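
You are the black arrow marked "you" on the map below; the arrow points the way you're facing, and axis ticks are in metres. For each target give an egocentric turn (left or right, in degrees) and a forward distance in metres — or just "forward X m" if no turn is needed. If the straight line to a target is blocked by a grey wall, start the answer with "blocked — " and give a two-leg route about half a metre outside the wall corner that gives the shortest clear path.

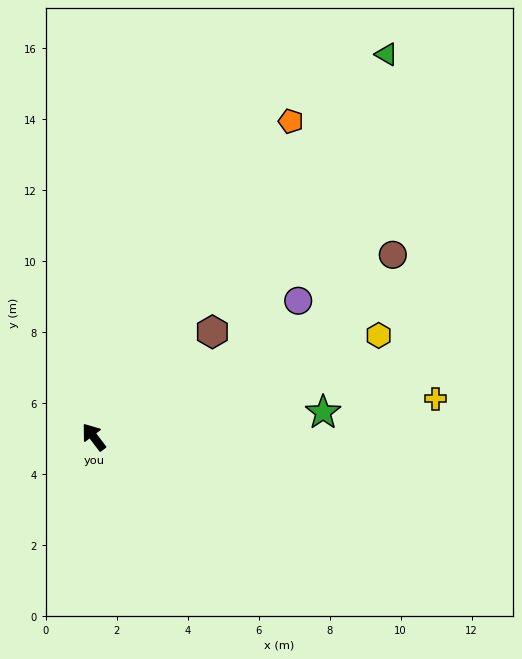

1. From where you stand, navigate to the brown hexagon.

turn right 86°, forward 4.5 m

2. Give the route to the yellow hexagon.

turn right 108°, forward 8.5 m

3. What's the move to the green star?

turn right 121°, forward 6.5 m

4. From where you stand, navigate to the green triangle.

turn right 75°, forward 13.6 m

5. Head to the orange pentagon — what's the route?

turn right 69°, forward 10.5 m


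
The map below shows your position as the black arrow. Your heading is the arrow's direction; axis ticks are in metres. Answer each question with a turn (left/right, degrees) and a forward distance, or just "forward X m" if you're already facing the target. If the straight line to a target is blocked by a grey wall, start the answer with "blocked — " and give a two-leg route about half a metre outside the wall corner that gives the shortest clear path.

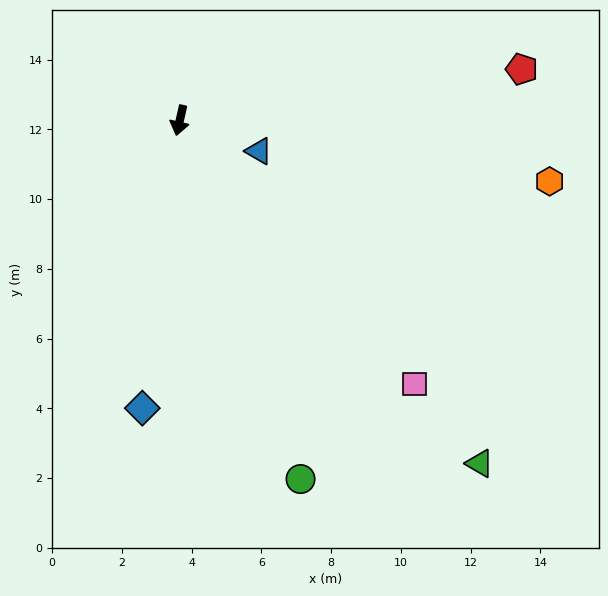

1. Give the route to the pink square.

turn left 54°, forward 10.1 m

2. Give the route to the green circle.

turn left 31°, forward 10.8 m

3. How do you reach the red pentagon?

turn left 111°, forward 9.9 m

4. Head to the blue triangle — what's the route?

turn left 82°, forward 2.4 m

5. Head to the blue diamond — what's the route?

turn left 5°, forward 8.3 m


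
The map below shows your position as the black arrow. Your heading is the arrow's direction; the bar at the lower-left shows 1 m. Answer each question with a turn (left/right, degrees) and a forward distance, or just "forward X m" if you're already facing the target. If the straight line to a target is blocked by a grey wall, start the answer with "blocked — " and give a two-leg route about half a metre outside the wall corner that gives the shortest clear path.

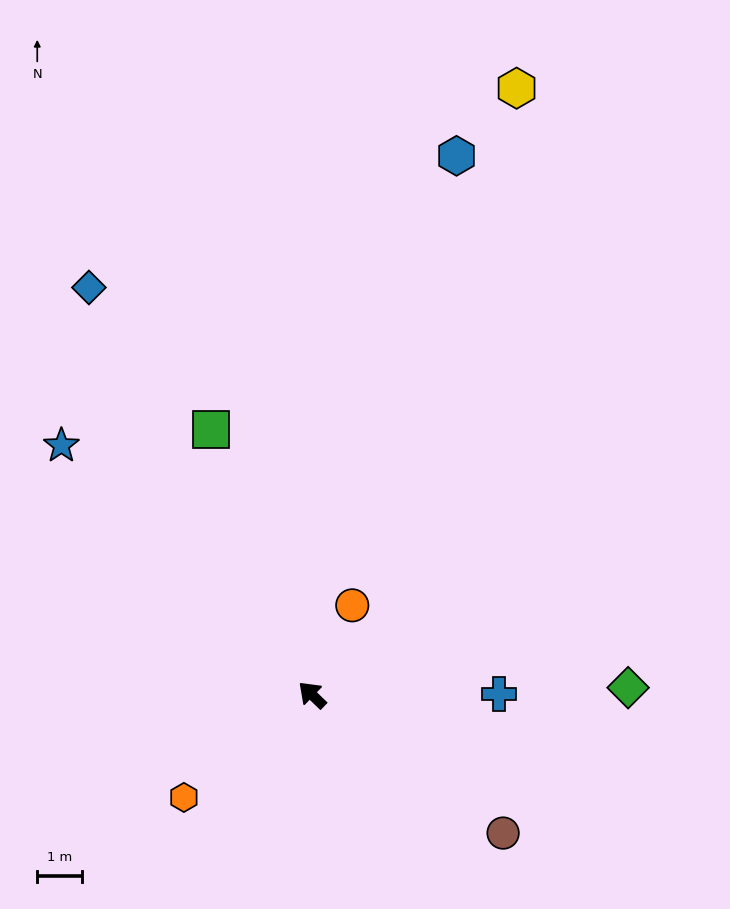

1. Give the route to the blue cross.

turn right 136°, forward 4.2 m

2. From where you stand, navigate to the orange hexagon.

turn left 83°, forward 3.7 m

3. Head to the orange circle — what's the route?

turn right 70°, forward 2.2 m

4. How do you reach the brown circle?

turn right 172°, forward 5.3 m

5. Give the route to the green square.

turn right 25°, forward 6.3 m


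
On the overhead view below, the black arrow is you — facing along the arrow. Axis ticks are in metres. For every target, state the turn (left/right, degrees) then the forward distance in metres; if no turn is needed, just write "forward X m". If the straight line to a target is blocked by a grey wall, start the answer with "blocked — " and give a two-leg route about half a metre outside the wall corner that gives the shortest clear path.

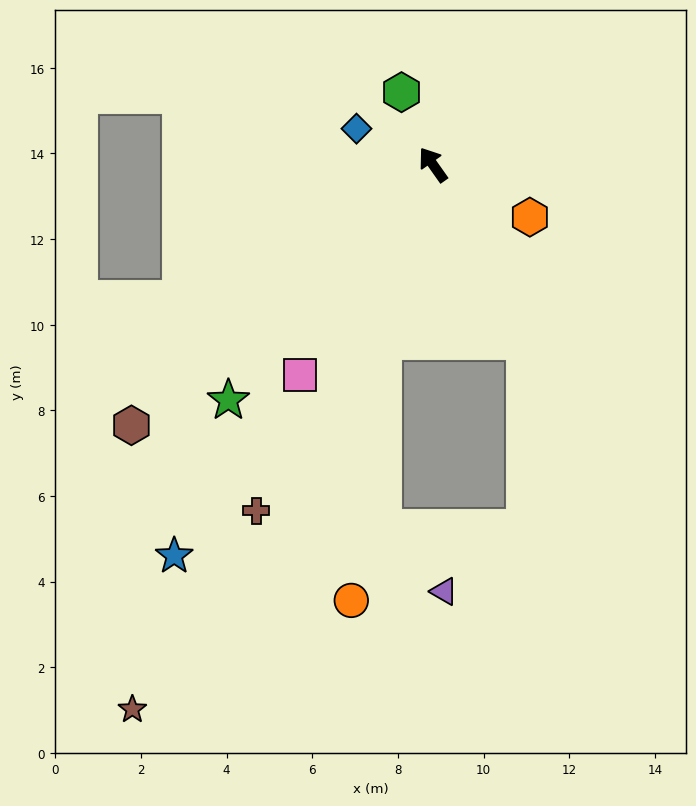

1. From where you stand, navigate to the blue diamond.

turn left 30°, forward 2.0 m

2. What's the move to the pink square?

turn left 112°, forward 5.8 m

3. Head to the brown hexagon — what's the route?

turn left 96°, forward 9.3 m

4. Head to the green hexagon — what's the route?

turn right 12°, forward 1.8 m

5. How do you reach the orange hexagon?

turn right 154°, forward 2.6 m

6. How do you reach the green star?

turn left 104°, forward 7.3 m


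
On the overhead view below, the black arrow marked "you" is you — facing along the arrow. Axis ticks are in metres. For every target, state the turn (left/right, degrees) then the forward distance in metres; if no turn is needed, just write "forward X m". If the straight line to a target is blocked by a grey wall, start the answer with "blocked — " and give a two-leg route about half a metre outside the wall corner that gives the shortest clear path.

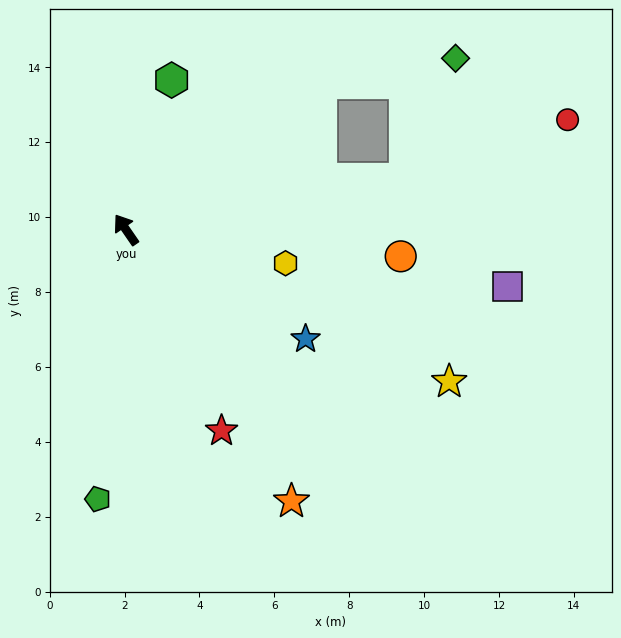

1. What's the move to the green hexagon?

turn right 52°, forward 4.2 m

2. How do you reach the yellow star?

turn right 150°, forward 9.5 m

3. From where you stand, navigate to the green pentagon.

turn left 139°, forward 7.2 m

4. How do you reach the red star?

turn left 171°, forward 5.9 m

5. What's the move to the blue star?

turn right 156°, forward 5.6 m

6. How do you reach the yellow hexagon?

turn right 136°, forward 4.4 m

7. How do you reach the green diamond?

blocked — turn right 88°, forward 6.5 m, then turn right 26°, forward 3.6 m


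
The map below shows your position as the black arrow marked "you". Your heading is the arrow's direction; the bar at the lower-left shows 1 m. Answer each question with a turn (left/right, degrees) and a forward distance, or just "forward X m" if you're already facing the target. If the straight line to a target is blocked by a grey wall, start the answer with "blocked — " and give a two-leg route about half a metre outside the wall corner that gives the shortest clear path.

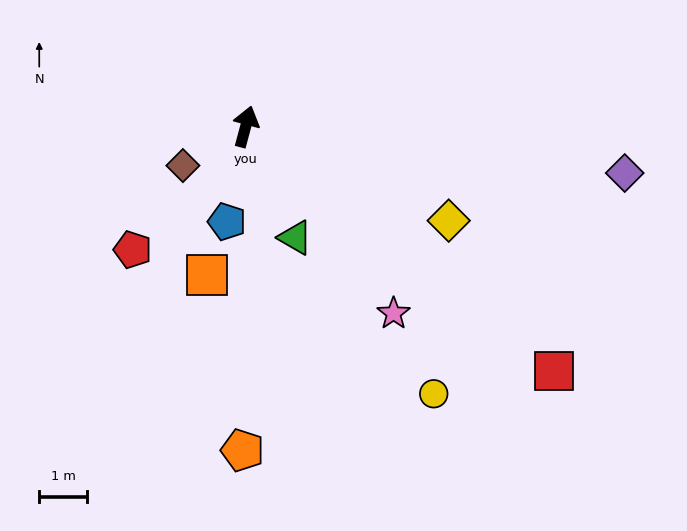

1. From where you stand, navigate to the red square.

turn right 113°, forward 8.2 m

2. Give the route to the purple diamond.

turn right 82°, forward 7.9 m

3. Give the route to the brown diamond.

turn left 137°, forward 1.5 m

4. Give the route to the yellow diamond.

turn right 100°, forward 4.6 m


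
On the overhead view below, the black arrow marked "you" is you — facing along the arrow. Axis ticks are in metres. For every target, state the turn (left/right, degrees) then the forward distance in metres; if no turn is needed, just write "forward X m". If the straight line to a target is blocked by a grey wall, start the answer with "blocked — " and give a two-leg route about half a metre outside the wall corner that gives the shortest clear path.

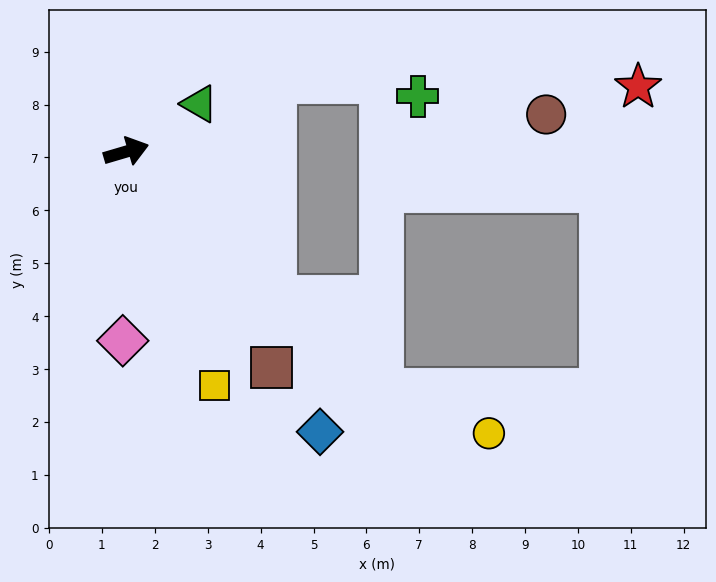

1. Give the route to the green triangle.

turn left 17°, forward 1.7 m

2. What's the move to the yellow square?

turn right 86°, forward 4.7 m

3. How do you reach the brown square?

turn right 72°, forward 4.9 m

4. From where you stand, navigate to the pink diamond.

turn right 108°, forward 3.6 m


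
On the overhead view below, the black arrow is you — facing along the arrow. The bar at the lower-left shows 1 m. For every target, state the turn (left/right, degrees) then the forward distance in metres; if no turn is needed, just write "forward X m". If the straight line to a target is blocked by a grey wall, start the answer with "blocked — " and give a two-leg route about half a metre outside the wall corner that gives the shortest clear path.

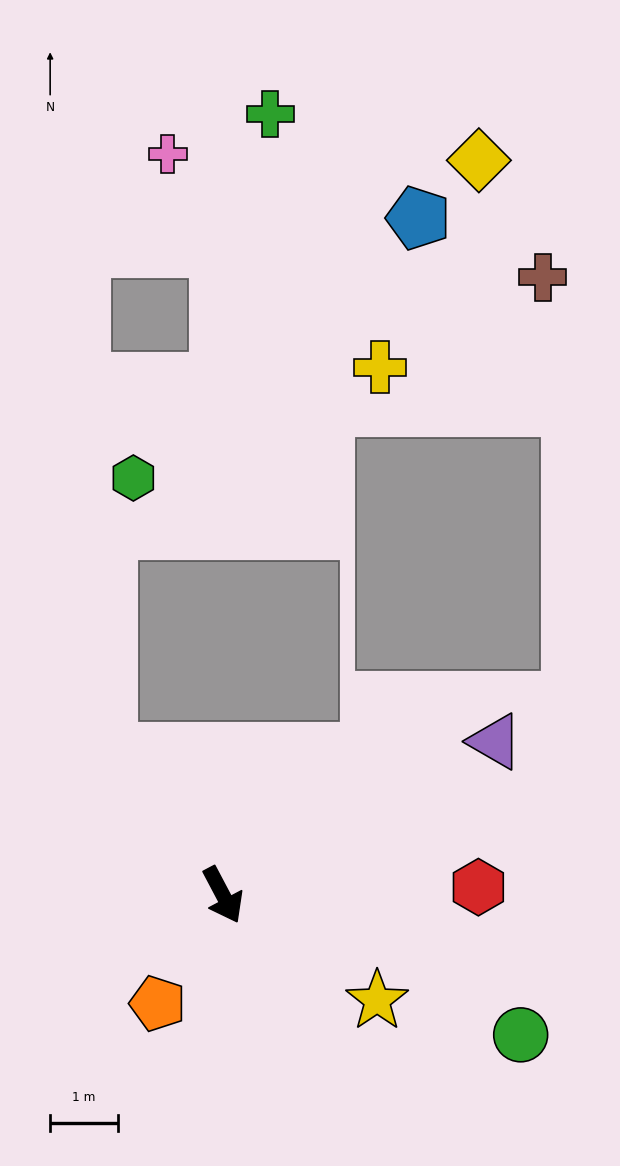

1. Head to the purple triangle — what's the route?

turn left 92°, forward 4.6 m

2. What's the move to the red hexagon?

turn left 64°, forward 3.8 m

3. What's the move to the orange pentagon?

turn right 59°, forward 1.9 m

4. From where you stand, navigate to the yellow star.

turn left 28°, forward 2.8 m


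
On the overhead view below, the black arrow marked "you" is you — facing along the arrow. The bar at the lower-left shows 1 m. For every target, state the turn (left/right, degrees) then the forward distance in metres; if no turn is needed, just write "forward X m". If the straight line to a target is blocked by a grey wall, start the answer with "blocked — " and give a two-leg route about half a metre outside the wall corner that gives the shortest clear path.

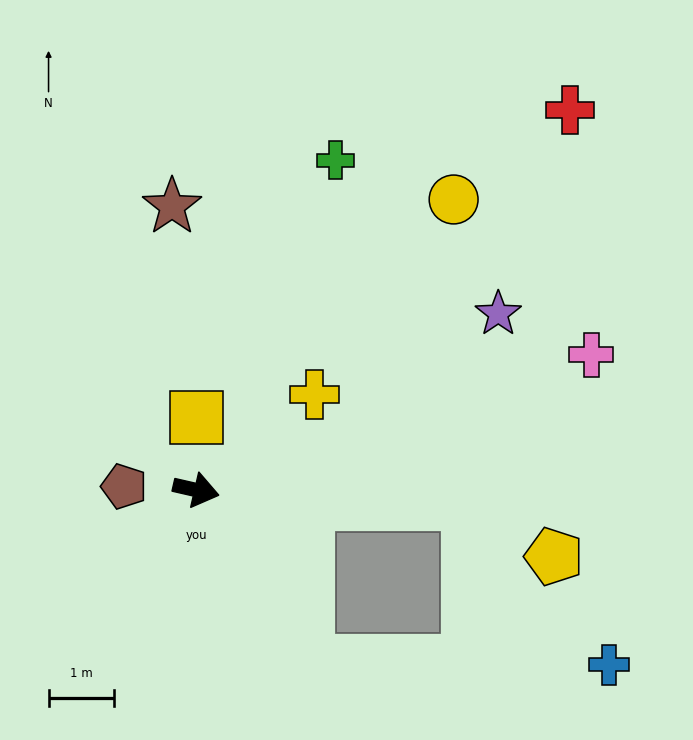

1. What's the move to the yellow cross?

turn left 52°, forward 2.3 m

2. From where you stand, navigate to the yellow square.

turn left 103°, forward 1.1 m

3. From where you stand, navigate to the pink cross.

turn left 32°, forward 6.4 m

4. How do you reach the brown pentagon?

turn right 170°, forward 1.1 m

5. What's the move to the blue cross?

blocked — turn right 44°, forward 3.1 m, then turn left 56°, forward 4.6 m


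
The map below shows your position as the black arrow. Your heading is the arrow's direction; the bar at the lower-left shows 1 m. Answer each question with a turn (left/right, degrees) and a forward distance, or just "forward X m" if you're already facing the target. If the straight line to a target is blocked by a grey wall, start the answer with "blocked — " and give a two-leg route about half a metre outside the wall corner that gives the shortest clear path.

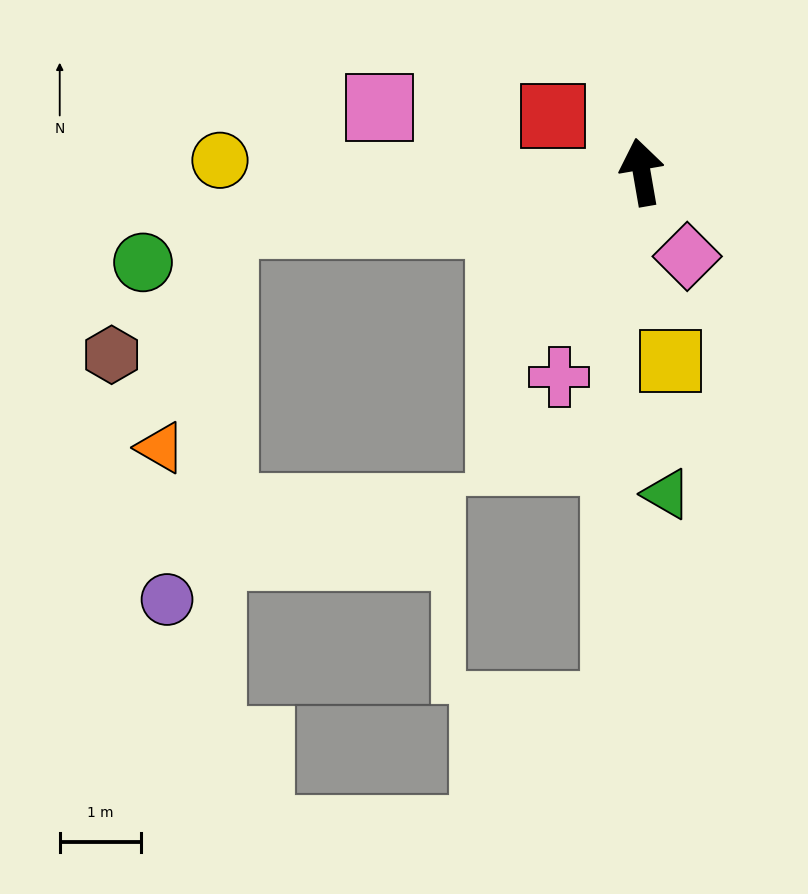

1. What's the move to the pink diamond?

turn right 161°, forward 1.2 m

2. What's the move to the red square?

turn left 48°, forward 1.3 m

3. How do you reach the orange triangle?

blocked — turn left 87°, forward 5.2 m, then turn left 67°, forward 2.9 m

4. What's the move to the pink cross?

turn left 148°, forward 2.7 m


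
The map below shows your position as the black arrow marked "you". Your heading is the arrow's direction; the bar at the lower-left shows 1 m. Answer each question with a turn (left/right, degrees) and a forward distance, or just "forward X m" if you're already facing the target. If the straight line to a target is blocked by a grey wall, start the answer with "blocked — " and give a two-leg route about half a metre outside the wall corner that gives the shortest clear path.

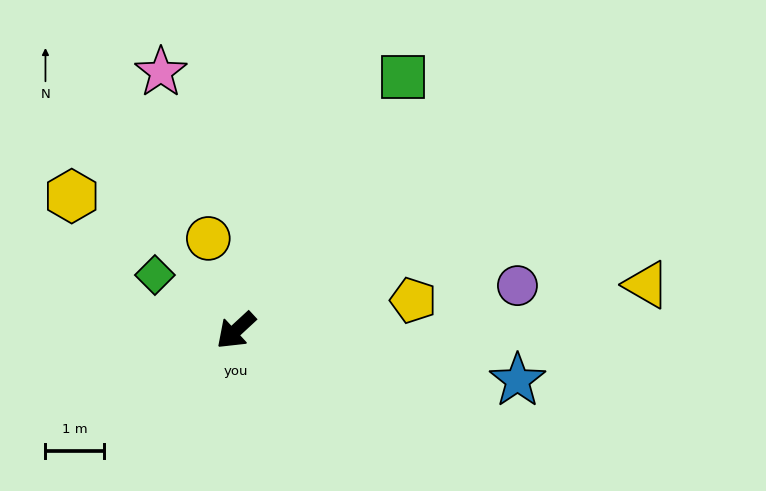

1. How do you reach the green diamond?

turn right 77°, forward 1.7 m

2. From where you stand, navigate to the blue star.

turn left 127°, forward 4.9 m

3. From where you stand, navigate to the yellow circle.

turn right 116°, forward 1.7 m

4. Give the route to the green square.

turn right 166°, forward 5.2 m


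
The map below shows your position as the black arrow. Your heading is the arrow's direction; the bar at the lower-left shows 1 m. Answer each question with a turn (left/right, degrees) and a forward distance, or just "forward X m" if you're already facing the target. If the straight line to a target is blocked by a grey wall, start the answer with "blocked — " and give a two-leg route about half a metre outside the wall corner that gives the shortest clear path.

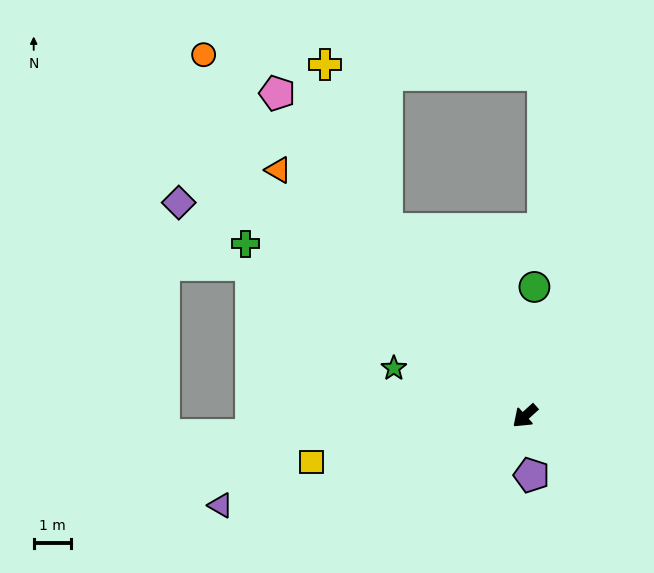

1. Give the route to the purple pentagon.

turn left 54°, forward 1.6 m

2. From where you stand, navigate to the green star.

turn right 62°, forward 3.7 m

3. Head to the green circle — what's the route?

turn right 136°, forward 3.4 m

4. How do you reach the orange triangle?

turn right 87°, forward 9.3 m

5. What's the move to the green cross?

turn right 74°, forward 8.7 m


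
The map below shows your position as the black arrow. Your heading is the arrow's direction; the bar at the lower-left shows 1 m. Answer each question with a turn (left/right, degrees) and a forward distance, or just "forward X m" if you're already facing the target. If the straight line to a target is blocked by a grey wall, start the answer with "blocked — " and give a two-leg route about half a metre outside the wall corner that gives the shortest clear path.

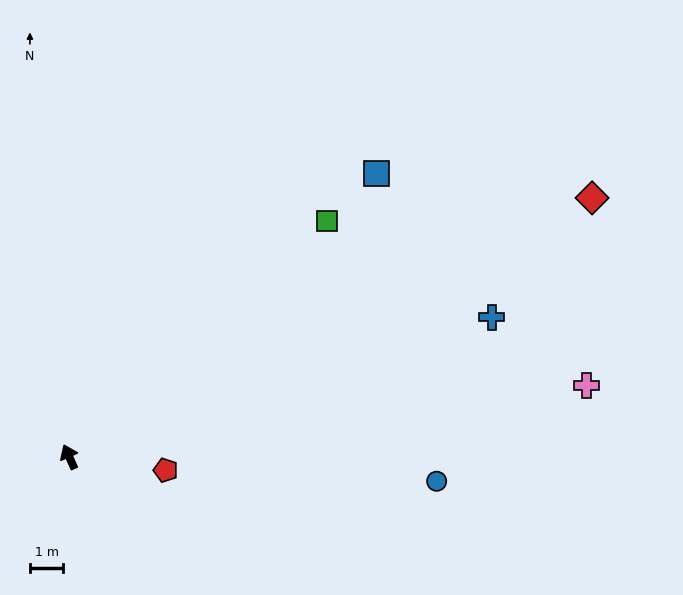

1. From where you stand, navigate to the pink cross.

turn right 106°, forward 15.7 m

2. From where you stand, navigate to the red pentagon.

turn right 122°, forward 2.9 m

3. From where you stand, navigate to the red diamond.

turn right 88°, forward 17.5 m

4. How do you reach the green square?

turn right 71°, forward 10.5 m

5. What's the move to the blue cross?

turn right 96°, forward 13.4 m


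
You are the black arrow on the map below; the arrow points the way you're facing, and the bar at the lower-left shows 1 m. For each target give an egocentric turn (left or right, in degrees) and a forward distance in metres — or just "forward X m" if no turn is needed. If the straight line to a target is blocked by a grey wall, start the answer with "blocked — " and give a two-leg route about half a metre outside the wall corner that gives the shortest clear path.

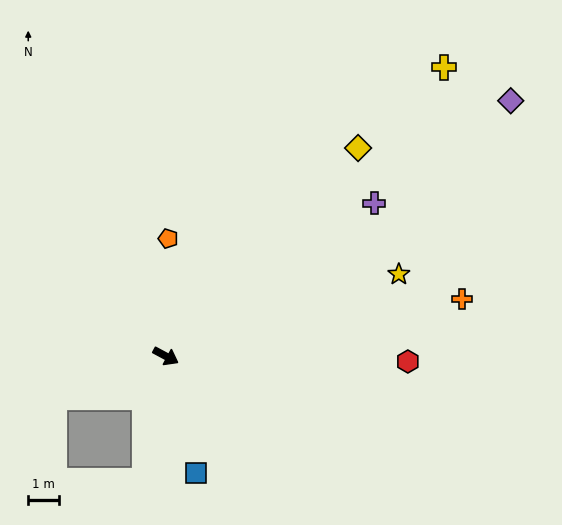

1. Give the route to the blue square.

turn right 47°, forward 3.9 m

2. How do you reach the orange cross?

turn left 39°, forward 9.7 m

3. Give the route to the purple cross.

turn left 64°, forward 8.3 m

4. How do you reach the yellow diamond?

turn left 76°, forward 9.1 m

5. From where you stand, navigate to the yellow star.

turn left 48°, forward 7.9 m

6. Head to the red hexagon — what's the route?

turn left 27°, forward 7.7 m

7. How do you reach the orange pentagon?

turn left 117°, forward 3.8 m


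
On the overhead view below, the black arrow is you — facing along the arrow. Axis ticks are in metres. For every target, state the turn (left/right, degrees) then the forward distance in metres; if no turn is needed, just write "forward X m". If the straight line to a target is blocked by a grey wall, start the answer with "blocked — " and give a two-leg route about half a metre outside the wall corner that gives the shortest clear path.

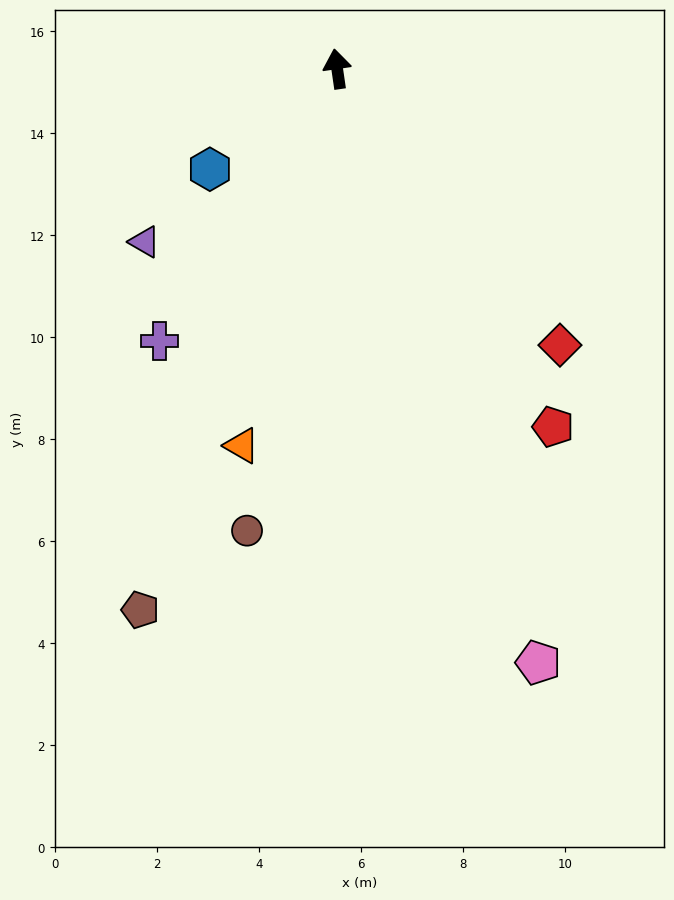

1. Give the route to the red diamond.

turn right 149°, forward 7.0 m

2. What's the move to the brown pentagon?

turn left 152°, forward 11.3 m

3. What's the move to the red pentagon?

turn right 157°, forward 8.2 m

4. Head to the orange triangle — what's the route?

turn left 157°, forward 7.6 m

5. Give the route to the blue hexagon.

turn left 120°, forward 3.2 m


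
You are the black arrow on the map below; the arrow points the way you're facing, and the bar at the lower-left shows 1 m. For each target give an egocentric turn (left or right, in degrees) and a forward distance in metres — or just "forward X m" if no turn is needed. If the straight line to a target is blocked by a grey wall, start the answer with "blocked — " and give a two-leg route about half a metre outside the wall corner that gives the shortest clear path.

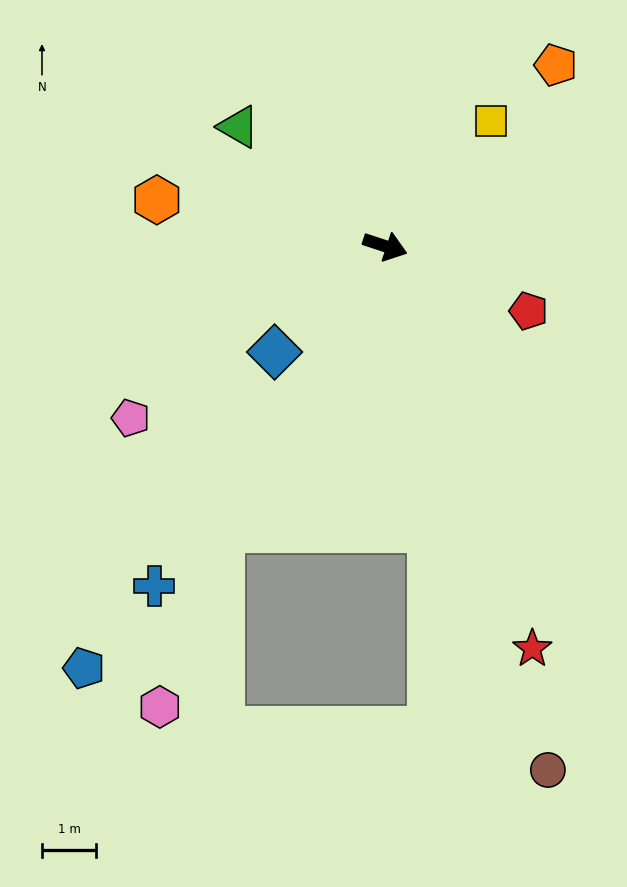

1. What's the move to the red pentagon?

turn right 6°, forward 2.9 m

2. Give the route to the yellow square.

turn left 68°, forward 3.0 m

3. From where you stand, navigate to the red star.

turn right 52°, forward 7.9 m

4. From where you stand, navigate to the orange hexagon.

turn right 173°, forward 4.3 m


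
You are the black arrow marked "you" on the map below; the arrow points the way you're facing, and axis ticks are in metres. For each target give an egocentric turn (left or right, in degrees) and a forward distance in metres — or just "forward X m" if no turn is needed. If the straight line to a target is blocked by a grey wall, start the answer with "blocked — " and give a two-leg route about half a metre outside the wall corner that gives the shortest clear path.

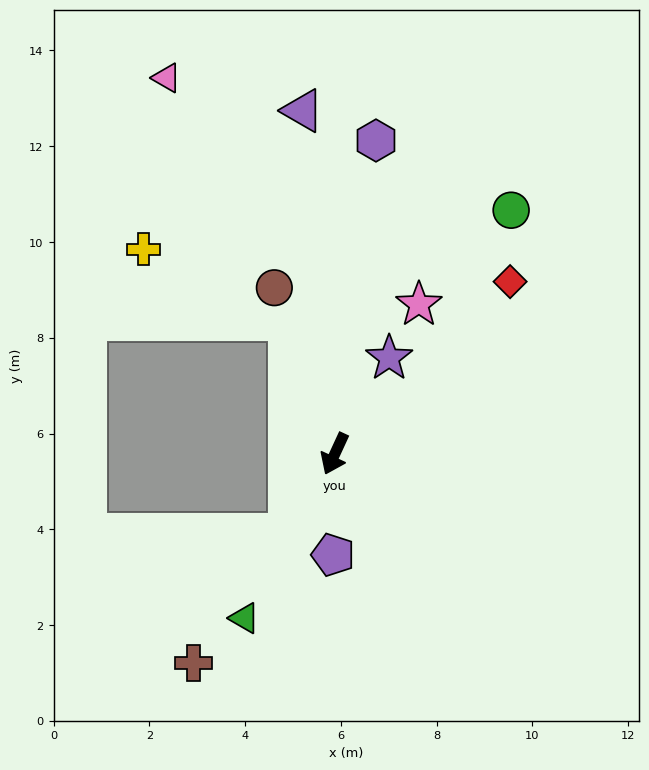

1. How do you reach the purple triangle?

turn right 150°, forward 7.2 m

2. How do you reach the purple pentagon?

turn left 24°, forward 2.1 m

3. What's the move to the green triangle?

turn right 4°, forward 3.9 m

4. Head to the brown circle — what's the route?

turn right 135°, forward 3.7 m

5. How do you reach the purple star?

turn left 175°, forward 2.3 m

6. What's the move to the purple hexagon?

turn right 163°, forward 6.6 m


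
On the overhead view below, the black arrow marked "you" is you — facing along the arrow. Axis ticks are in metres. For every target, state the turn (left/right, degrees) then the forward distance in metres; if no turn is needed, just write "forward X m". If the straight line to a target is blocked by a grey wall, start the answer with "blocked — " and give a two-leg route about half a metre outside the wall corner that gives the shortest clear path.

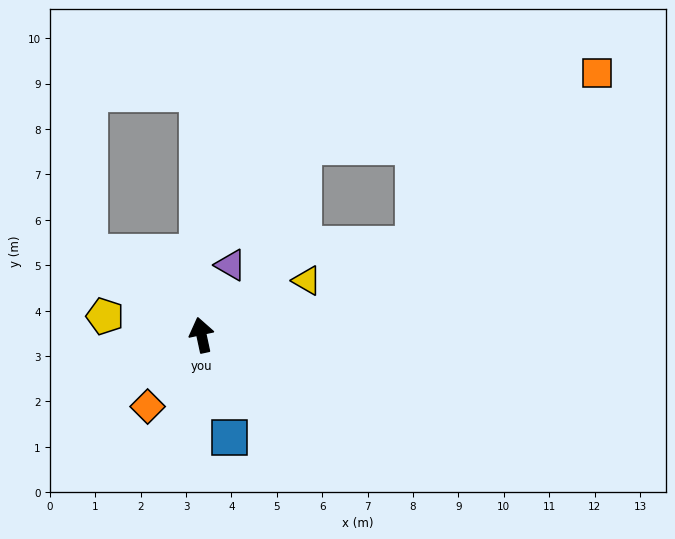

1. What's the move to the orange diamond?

turn left 131°, forward 2.0 m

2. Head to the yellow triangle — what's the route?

turn right 75°, forward 2.6 m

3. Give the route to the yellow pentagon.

turn left 67°, forward 2.2 m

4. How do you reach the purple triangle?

turn right 35°, forward 1.7 m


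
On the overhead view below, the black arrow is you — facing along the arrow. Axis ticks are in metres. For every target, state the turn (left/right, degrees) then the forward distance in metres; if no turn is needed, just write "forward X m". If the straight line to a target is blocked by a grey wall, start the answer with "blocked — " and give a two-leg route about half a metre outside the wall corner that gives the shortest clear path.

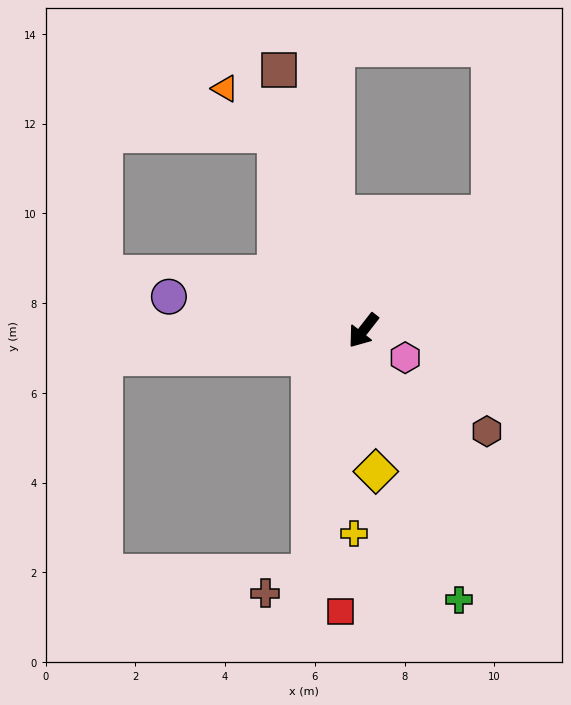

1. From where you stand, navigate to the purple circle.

turn right 62°, forward 4.4 m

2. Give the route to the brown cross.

blocked — turn left 26°, forward 5.5 m, then turn right 54°, forward 1.1 m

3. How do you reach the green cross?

turn left 58°, forward 6.4 m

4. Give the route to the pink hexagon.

turn left 95°, forward 1.1 m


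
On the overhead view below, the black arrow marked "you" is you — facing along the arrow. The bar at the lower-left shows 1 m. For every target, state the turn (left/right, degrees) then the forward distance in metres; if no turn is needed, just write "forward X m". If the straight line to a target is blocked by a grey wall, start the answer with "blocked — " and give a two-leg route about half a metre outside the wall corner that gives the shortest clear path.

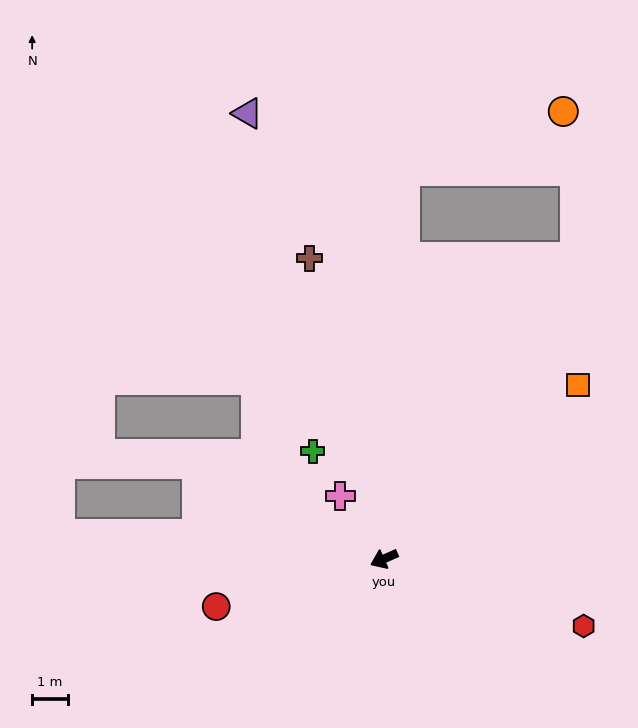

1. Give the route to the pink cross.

turn right 79°, forward 2.1 m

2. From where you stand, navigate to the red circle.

turn right 8°, forward 4.8 m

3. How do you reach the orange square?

turn right 162°, forward 7.2 m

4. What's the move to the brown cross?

turn right 100°, forward 8.6 m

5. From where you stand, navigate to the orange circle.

blocked — turn right 117°, forward 10.8 m, then turn right 66°, forward 4.7 m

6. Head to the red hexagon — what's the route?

turn left 137°, forward 5.8 m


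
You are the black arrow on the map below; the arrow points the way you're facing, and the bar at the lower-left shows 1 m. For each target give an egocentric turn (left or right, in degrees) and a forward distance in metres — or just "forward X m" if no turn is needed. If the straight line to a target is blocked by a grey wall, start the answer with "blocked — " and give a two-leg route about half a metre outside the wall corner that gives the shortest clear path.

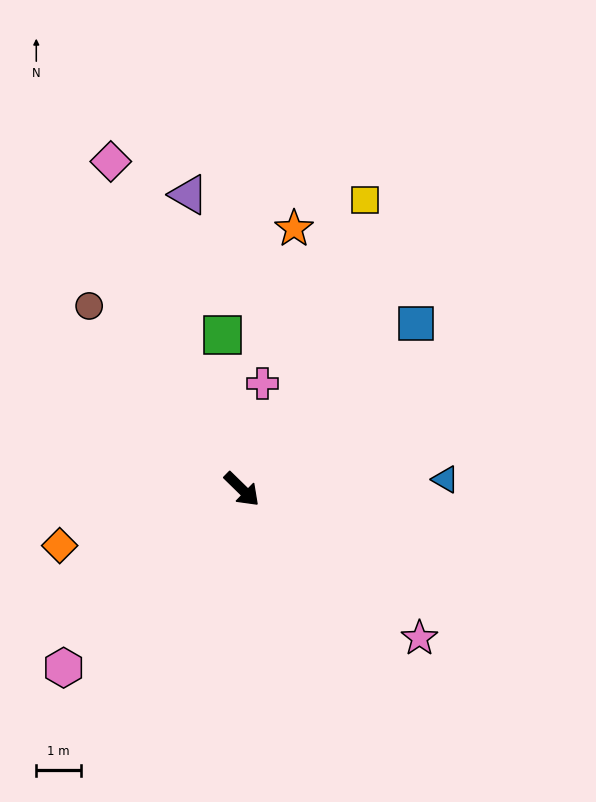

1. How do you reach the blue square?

turn left 88°, forward 5.3 m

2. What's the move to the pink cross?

turn left 123°, forward 2.4 m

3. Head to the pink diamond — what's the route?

turn left 156°, forward 7.9 m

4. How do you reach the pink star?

turn left 4°, forward 5.2 m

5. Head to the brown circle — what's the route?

turn left 174°, forward 5.3 m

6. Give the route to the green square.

turn left 141°, forward 3.5 m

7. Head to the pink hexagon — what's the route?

turn right 91°, forward 5.6 m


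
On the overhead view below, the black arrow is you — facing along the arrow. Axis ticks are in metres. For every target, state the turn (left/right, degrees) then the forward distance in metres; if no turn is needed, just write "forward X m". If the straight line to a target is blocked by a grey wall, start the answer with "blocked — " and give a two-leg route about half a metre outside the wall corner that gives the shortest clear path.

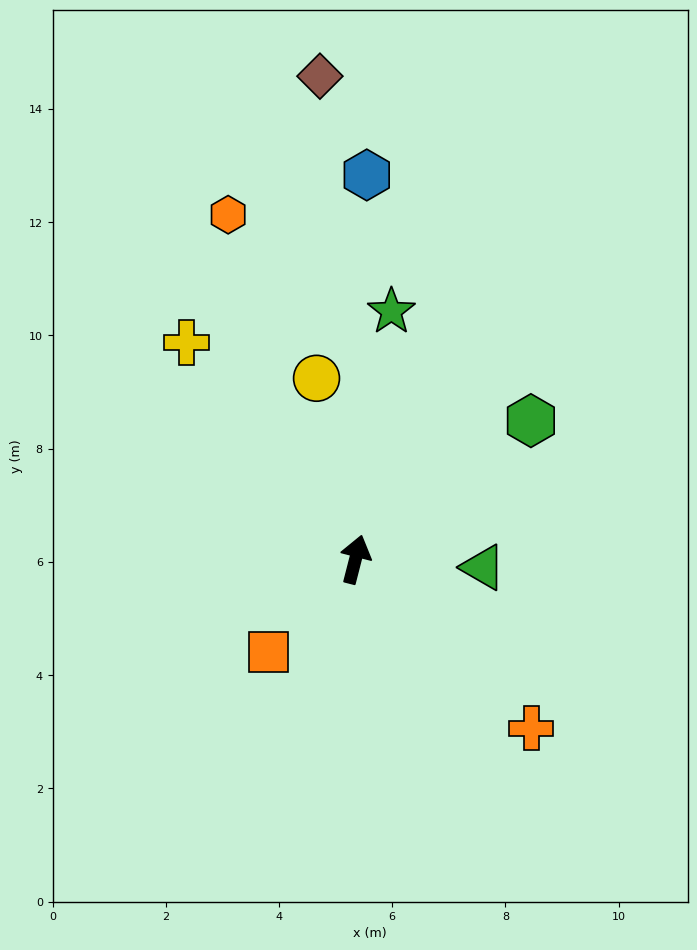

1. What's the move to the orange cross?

turn right 120°, forward 4.3 m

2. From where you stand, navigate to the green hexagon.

turn right 37°, forward 4.0 m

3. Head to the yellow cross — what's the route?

turn left 52°, forward 4.9 m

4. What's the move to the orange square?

turn left 151°, forward 2.2 m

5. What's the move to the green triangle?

turn right 79°, forward 2.3 m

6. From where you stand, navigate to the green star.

turn left 6°, forward 4.4 m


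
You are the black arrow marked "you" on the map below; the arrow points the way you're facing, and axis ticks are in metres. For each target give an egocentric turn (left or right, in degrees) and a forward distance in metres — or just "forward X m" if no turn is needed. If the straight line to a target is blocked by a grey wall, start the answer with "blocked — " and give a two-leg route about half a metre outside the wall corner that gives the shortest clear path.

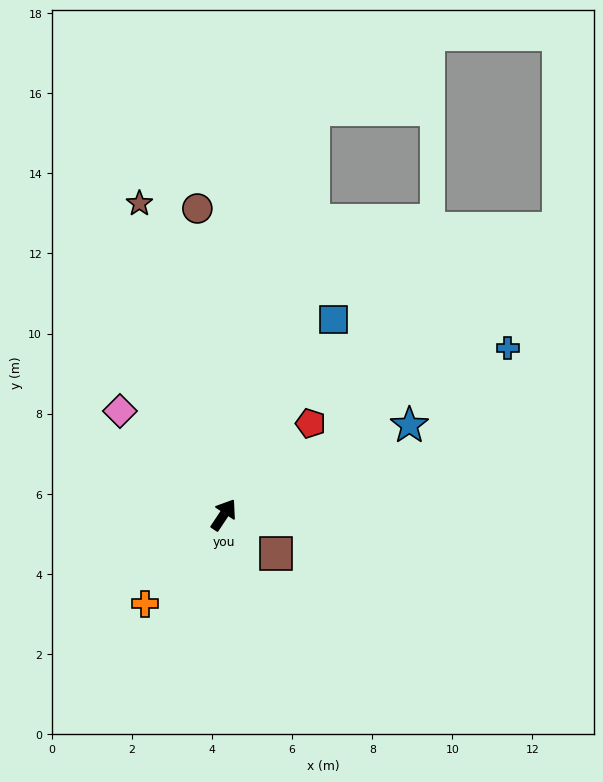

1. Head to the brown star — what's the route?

turn left 49°, forward 8.0 m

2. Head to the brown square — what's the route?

turn right 93°, forward 1.6 m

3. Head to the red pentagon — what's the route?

turn right 10°, forward 3.1 m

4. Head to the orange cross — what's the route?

turn left 172°, forward 3.0 m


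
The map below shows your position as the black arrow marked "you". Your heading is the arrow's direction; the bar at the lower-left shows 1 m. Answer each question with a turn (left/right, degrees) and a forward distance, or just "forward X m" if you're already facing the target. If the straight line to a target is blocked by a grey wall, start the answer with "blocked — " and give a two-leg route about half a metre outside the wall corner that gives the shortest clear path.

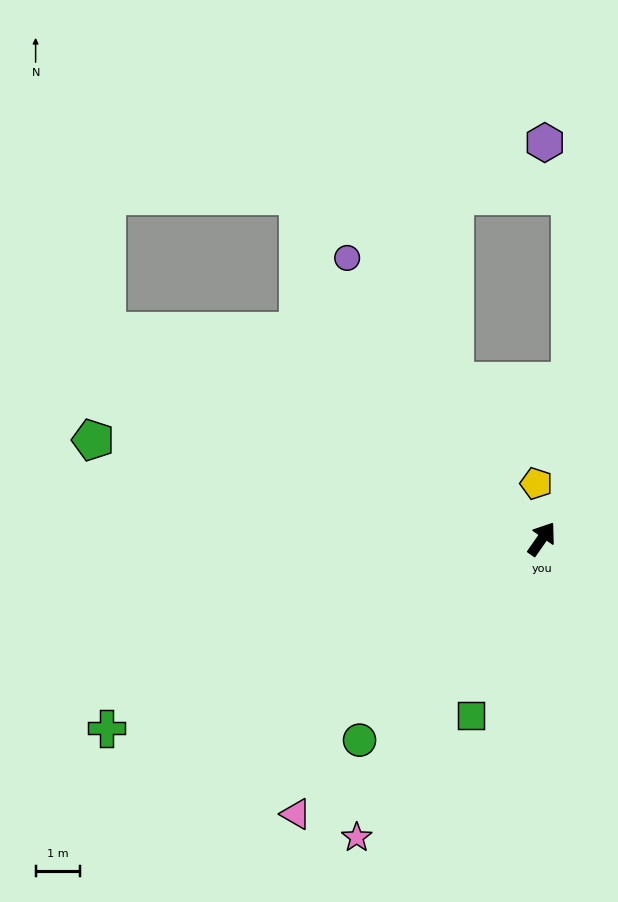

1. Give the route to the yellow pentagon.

turn left 41°, forward 1.3 m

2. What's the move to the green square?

turn right 167°, forward 4.3 m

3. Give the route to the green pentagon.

turn left 112°, forward 10.3 m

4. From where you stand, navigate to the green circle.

turn left 173°, forward 6.1 m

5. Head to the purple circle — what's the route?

turn left 70°, forward 7.7 m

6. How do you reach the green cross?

turn left 148°, forward 10.7 m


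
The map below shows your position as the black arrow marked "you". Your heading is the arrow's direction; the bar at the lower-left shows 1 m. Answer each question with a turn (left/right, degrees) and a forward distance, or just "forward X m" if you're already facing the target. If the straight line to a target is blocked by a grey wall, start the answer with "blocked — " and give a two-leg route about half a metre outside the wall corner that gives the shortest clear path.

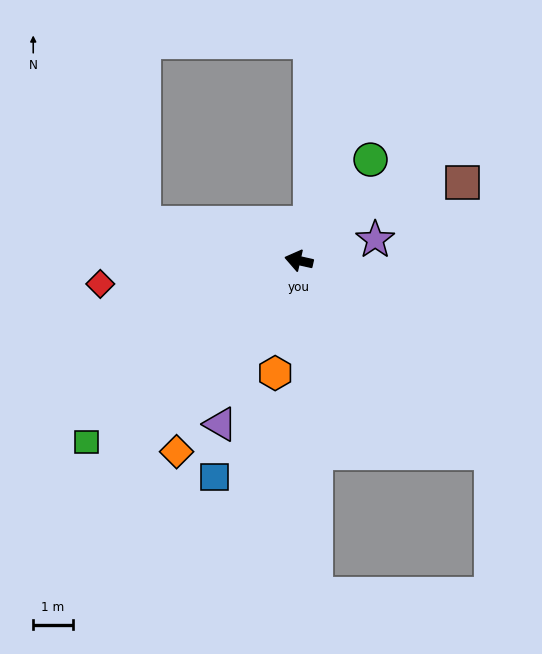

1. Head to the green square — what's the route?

turn left 53°, forward 7.1 m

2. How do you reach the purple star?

turn right 152°, forward 2.0 m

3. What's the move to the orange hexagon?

turn left 91°, forward 2.9 m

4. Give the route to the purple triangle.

turn left 77°, forward 4.6 m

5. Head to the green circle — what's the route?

turn right 113°, forward 3.1 m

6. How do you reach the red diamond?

turn left 19°, forward 5.1 m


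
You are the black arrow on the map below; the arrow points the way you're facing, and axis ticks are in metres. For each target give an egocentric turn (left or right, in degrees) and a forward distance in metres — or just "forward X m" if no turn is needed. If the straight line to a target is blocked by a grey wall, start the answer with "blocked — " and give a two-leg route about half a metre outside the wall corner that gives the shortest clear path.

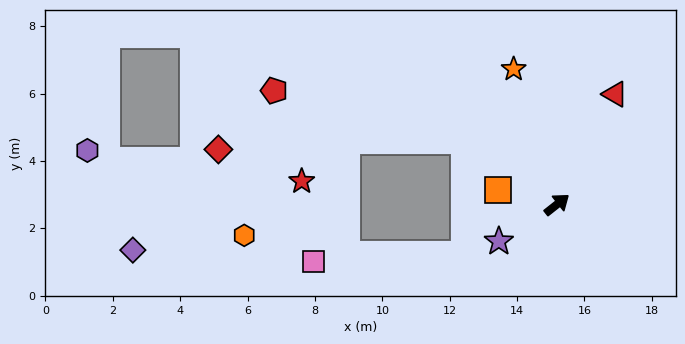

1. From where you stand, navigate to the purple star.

turn left 174°, forward 2.0 m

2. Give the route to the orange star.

turn left 69°, forward 4.2 m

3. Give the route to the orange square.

turn left 128°, forward 1.8 m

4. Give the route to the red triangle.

turn left 24°, forward 3.7 m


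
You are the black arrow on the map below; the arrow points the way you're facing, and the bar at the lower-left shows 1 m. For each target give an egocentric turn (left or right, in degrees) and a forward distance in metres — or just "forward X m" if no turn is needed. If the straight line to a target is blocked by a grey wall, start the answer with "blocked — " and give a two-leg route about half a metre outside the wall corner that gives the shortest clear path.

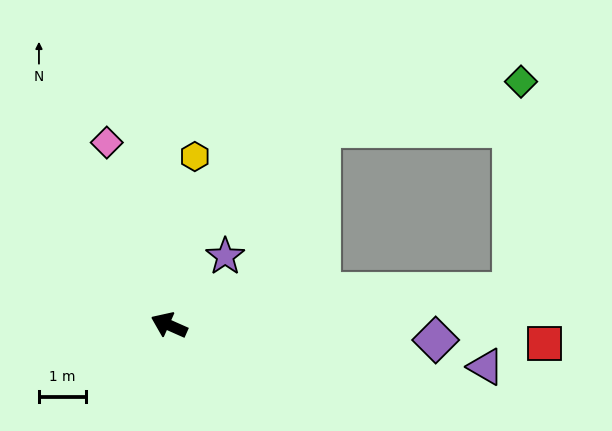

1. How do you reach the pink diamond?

turn right 47°, forward 4.1 m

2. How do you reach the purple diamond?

turn right 159°, forward 5.7 m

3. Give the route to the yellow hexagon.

turn right 75°, forward 3.6 m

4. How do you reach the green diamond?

blocked — turn right 151°, forward 7.4 m, then turn left 82°, forward 4.5 m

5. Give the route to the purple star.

turn right 105°, forward 1.9 m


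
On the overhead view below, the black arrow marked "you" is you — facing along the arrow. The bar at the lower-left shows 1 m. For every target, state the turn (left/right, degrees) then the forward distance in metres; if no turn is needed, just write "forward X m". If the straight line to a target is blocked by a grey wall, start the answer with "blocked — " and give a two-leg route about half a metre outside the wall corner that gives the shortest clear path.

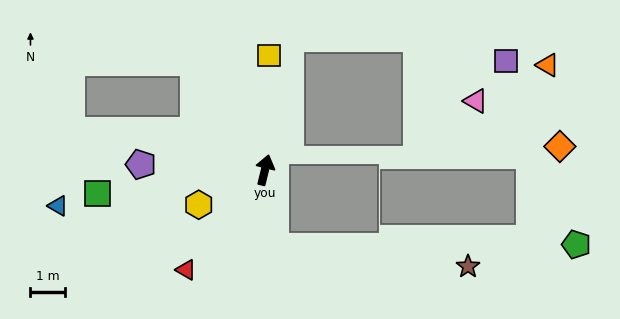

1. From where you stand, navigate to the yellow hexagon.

turn left 131°, forward 2.2 m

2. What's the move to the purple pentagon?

turn left 101°, forward 3.6 m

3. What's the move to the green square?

turn left 112°, forward 4.9 m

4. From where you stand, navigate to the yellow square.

turn left 12°, forward 3.3 m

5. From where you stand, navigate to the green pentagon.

blocked — turn right 160°, forward 2.3 m, then turn left 84°, forward 8.8 m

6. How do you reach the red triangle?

turn left 155°, forward 3.7 m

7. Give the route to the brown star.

blocked — turn right 160°, forward 2.3 m, then turn left 78°, forward 5.7 m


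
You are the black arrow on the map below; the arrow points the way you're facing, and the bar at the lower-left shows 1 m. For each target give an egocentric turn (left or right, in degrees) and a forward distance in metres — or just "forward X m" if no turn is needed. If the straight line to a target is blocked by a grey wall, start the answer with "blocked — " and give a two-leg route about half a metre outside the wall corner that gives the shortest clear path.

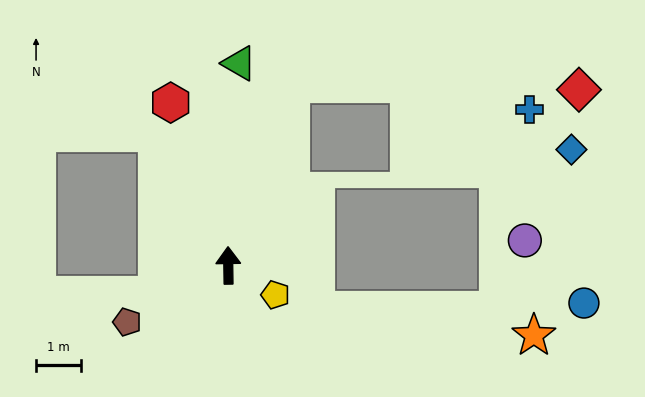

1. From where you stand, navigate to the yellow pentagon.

turn right 123°, forward 1.2 m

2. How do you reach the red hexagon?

turn left 19°, forward 3.9 m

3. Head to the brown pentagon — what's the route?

turn left 118°, forward 2.6 m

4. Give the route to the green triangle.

turn right 4°, forward 4.5 m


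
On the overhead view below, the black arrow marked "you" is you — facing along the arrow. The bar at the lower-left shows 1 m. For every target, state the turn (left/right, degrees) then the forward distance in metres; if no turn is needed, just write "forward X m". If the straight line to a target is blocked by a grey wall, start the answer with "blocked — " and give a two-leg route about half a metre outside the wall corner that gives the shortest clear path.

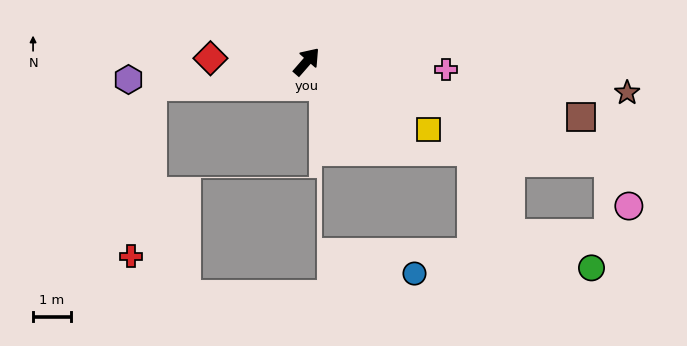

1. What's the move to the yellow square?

turn right 78°, forward 3.7 m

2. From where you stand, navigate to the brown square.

turn right 60°, forward 7.4 m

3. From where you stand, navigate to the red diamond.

turn left 129°, forward 2.5 m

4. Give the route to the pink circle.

blocked — turn right 67°, forward 8.4 m, then turn right 49°, forward 1.3 m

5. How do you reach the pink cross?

turn right 52°, forward 3.7 m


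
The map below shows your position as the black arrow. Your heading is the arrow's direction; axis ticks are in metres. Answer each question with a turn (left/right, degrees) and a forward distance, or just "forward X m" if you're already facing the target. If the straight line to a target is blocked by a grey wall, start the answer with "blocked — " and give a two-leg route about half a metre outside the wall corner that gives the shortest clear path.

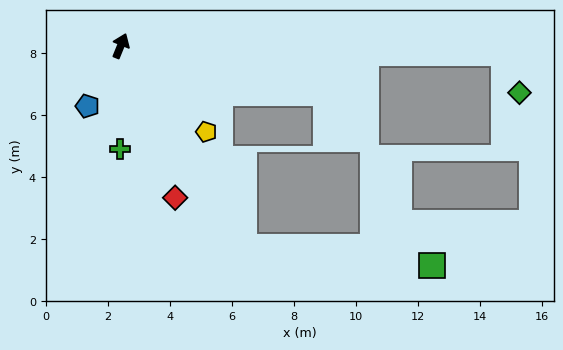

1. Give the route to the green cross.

turn right 158°, forward 3.3 m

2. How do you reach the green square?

blocked — turn right 126°, forward 7.6 m, then turn left 53°, forward 6.1 m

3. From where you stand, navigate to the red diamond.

turn right 138°, forward 5.2 m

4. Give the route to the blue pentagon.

turn left 173°, forward 2.2 m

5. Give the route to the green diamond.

blocked — turn right 69°, forward 12.3 m, then turn right 67°, forward 1.4 m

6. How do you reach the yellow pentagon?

turn right 113°, forward 3.9 m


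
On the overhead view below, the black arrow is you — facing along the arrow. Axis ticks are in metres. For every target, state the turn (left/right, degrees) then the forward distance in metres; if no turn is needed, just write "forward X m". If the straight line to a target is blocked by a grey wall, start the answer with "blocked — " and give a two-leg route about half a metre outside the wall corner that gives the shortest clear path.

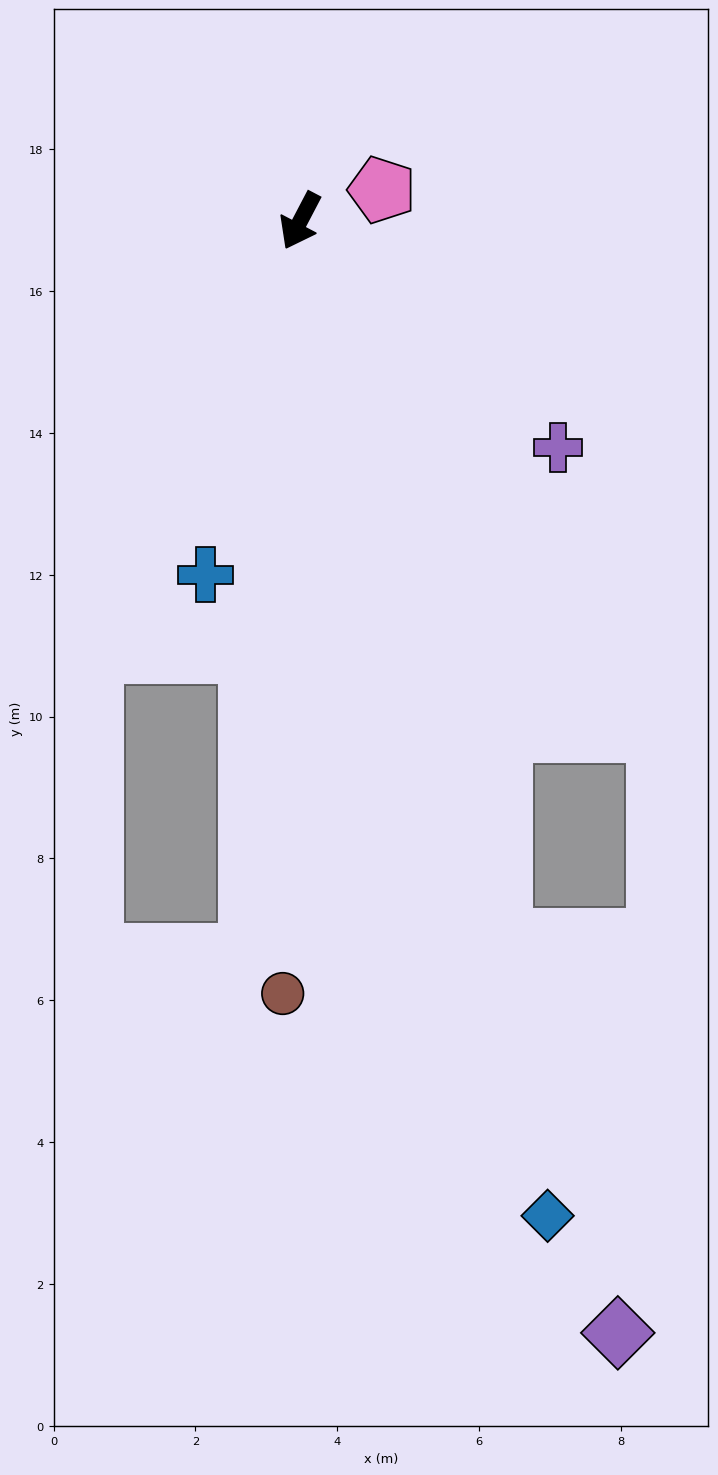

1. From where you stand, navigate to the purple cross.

turn left 76°, forward 4.8 m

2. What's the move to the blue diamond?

turn left 42°, forward 14.5 m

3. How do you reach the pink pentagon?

turn left 138°, forward 1.2 m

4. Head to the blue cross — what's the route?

turn left 13°, forward 5.2 m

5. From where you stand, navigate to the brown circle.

turn left 26°, forward 10.9 m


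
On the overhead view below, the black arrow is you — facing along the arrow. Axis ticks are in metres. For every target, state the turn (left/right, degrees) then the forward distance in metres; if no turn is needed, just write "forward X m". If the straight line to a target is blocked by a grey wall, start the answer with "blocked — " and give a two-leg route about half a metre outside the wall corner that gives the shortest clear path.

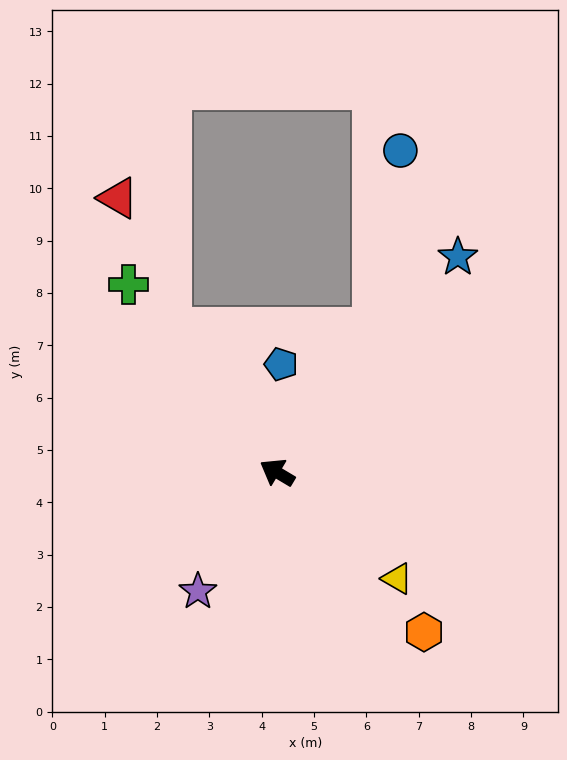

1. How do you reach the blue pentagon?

turn right 61°, forward 2.1 m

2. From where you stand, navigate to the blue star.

turn right 99°, forward 5.4 m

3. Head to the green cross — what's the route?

turn right 21°, forward 4.6 m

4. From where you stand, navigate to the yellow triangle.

turn left 169°, forward 3.1 m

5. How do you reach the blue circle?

blocked — turn right 93°, forward 3.3 m, then turn left 26°, forward 3.5 m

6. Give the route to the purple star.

turn left 87°, forward 2.7 m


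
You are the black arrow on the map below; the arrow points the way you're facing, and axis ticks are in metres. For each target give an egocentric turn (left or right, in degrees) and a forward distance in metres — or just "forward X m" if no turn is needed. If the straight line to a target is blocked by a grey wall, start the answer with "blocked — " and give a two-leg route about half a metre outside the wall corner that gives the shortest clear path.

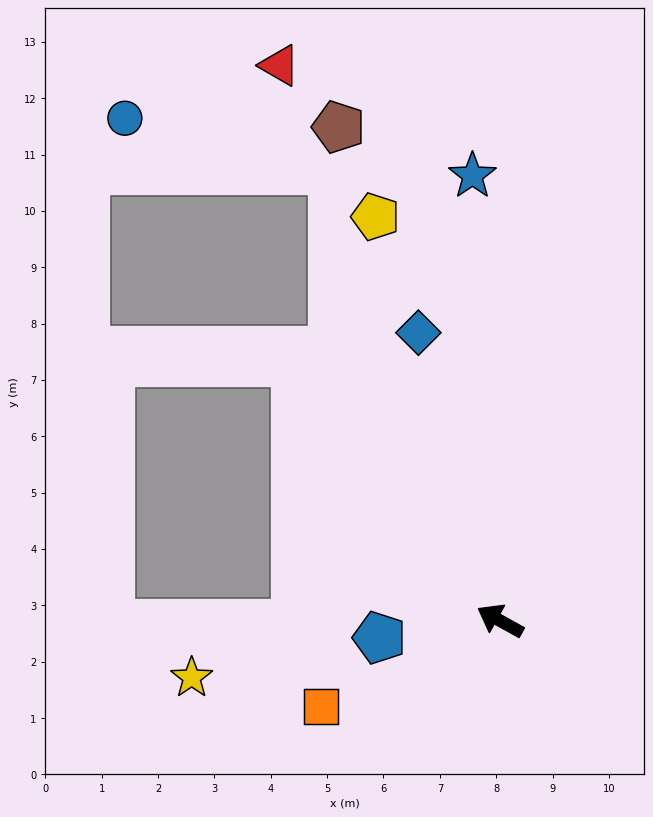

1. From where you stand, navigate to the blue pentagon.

turn left 37°, forward 2.2 m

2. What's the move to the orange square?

turn left 55°, forward 3.5 m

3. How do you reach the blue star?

turn right 57°, forward 7.9 m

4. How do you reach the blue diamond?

turn right 45°, forward 5.3 m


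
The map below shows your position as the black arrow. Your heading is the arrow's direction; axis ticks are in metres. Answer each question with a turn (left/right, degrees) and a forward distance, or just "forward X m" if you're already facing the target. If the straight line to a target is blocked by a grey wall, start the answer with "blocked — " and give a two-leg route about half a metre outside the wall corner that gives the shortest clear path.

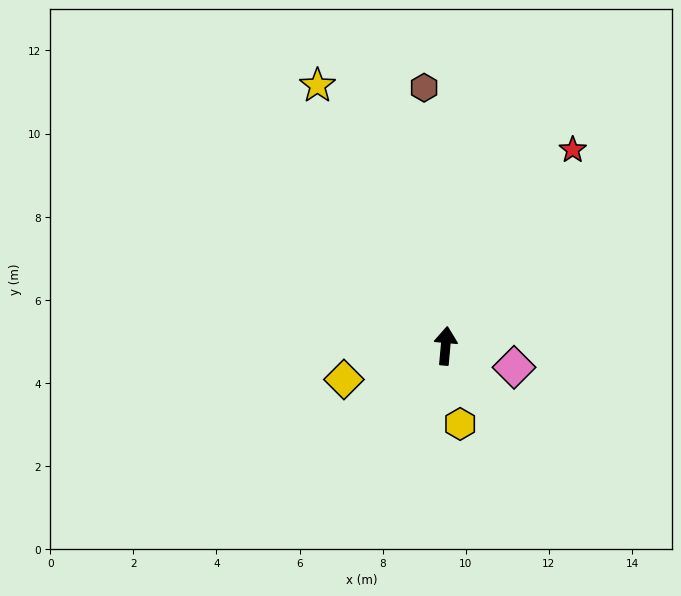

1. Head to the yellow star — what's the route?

turn left 31°, forward 7.0 m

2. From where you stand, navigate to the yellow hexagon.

turn right 164°, forward 1.9 m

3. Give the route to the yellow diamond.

turn left 113°, forward 2.6 m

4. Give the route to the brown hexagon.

turn left 10°, forward 6.2 m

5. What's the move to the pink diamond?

turn right 102°, forward 1.7 m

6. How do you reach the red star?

turn right 28°, forward 5.6 m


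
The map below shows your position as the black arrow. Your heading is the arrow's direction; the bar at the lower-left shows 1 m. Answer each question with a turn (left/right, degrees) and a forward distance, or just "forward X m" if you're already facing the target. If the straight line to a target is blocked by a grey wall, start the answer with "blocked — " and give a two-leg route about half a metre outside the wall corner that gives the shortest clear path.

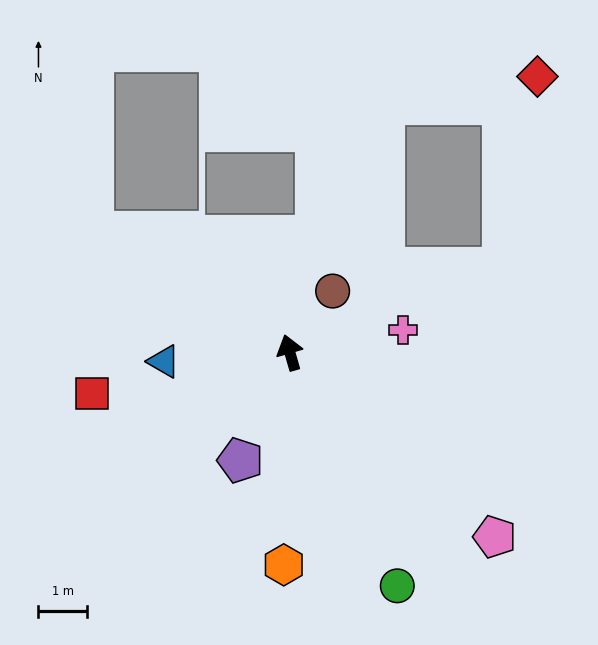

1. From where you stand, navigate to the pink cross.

turn right 95°, forward 2.4 m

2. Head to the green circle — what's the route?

turn right 171°, forward 5.3 m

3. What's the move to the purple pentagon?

turn left 139°, forward 2.4 m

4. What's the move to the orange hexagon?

turn left 162°, forward 4.4 m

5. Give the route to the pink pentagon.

turn right 148°, forward 5.7 m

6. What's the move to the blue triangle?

turn left 78°, forward 2.6 m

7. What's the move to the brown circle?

turn right 51°, forward 1.5 m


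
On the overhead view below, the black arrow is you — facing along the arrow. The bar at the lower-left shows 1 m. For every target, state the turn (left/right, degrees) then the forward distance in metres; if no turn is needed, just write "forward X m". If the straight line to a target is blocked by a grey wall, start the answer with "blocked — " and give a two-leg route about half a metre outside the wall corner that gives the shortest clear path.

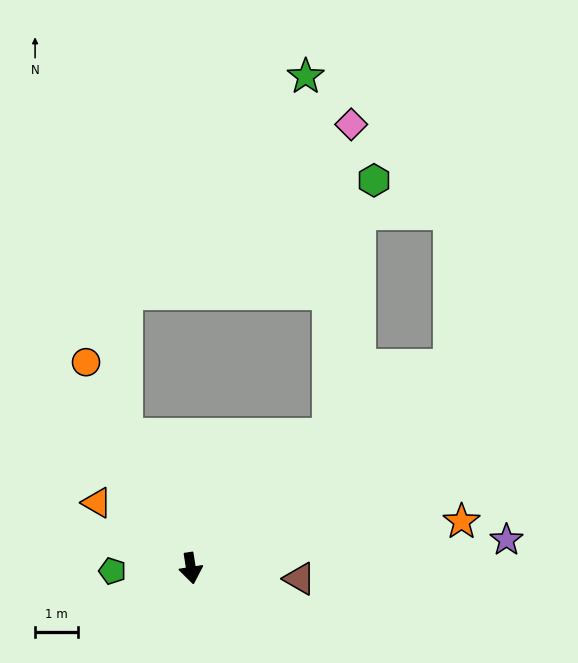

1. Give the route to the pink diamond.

blocked — turn left 125°, forward 4.5 m, then turn left 42°, forward 7.3 m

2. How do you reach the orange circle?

turn right 162°, forward 5.4 m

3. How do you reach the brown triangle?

turn left 76°, forward 2.6 m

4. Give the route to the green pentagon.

turn right 97°, forward 1.8 m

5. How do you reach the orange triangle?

turn right 134°, forward 2.7 m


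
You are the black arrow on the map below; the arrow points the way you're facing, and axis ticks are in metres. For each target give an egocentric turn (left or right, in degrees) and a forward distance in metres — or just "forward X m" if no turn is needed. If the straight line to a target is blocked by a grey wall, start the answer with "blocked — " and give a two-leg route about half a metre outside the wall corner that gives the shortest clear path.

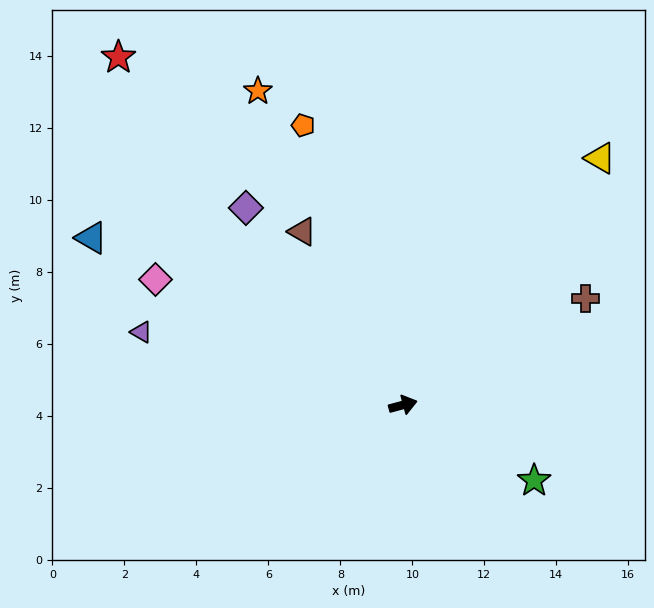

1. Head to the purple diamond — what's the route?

turn left 114°, forward 7.0 m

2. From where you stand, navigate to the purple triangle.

turn left 149°, forward 7.5 m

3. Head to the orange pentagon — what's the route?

turn left 95°, forward 8.3 m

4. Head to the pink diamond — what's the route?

turn left 138°, forward 7.7 m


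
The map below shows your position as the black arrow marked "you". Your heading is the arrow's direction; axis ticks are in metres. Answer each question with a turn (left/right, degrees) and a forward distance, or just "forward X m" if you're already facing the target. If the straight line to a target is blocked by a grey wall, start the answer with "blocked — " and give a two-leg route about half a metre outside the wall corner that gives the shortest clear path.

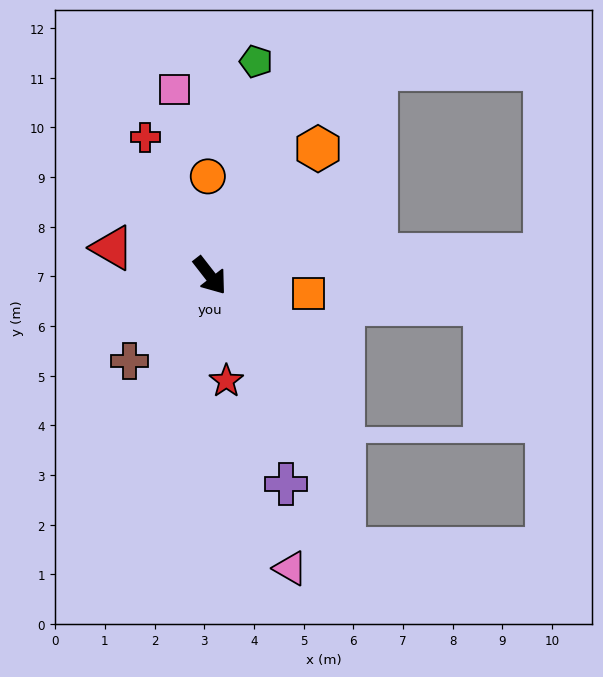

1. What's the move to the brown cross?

turn right 81°, forward 2.4 m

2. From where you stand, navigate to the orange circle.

turn left 143°, forward 2.0 m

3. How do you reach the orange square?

turn left 42°, forward 2.0 m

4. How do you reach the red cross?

turn left 167°, forward 3.1 m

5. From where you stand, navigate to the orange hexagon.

turn left 102°, forward 3.4 m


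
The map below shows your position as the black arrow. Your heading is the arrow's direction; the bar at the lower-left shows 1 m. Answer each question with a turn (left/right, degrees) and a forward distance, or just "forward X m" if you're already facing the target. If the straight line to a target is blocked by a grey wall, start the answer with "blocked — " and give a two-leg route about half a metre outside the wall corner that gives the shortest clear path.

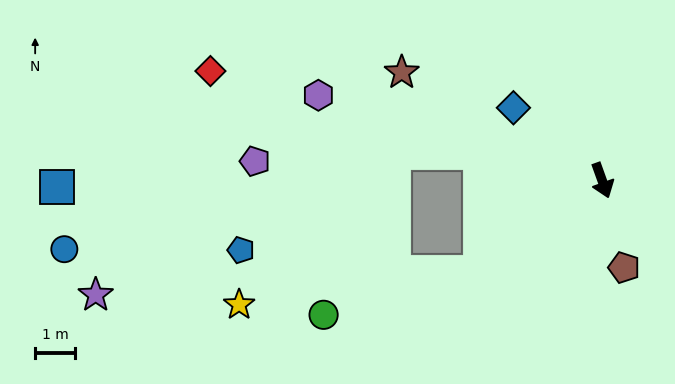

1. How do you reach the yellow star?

blocked — turn right 73°, forward 3.8 m, then turn right 29°, forward 6.0 m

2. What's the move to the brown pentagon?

turn right 6°, forward 2.2 m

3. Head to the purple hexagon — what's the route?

turn right 126°, forward 7.4 m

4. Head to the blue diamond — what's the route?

turn right 149°, forward 2.9 m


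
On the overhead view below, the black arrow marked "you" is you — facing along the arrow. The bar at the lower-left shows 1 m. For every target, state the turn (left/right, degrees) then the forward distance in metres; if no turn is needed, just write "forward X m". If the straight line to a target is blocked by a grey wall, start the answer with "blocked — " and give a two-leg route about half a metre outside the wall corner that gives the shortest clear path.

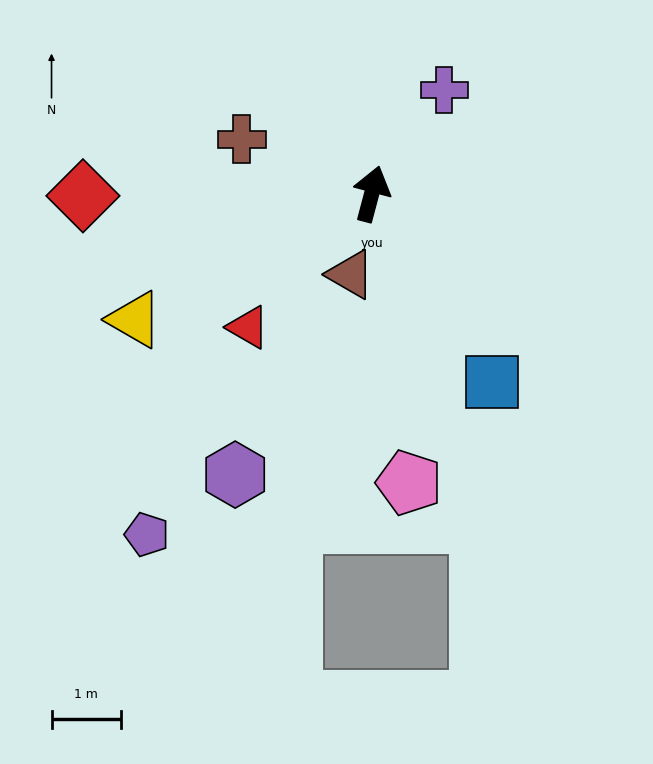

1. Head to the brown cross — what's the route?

turn left 82°, forward 2.0 m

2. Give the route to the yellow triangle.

turn left 133°, forward 3.9 m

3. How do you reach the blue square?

turn right 133°, forward 3.2 m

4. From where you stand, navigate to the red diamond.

turn left 105°, forward 4.2 m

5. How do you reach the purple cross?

turn right 20°, forward 1.8 m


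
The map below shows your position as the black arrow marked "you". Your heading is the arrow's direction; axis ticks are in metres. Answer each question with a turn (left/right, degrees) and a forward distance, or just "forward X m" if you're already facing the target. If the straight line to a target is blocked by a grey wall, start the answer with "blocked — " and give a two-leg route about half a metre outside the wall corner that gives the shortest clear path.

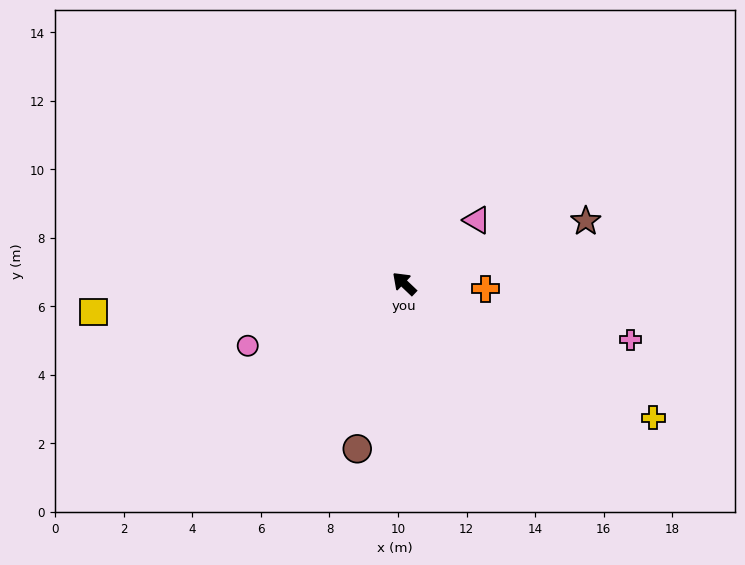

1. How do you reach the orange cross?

turn right 140°, forward 2.4 m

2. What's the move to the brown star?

turn right 117°, forward 5.6 m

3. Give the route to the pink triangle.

turn right 95°, forward 2.8 m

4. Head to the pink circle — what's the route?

turn left 65°, forward 4.9 m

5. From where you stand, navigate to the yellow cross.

turn right 165°, forward 8.3 m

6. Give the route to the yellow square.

turn left 49°, forward 9.1 m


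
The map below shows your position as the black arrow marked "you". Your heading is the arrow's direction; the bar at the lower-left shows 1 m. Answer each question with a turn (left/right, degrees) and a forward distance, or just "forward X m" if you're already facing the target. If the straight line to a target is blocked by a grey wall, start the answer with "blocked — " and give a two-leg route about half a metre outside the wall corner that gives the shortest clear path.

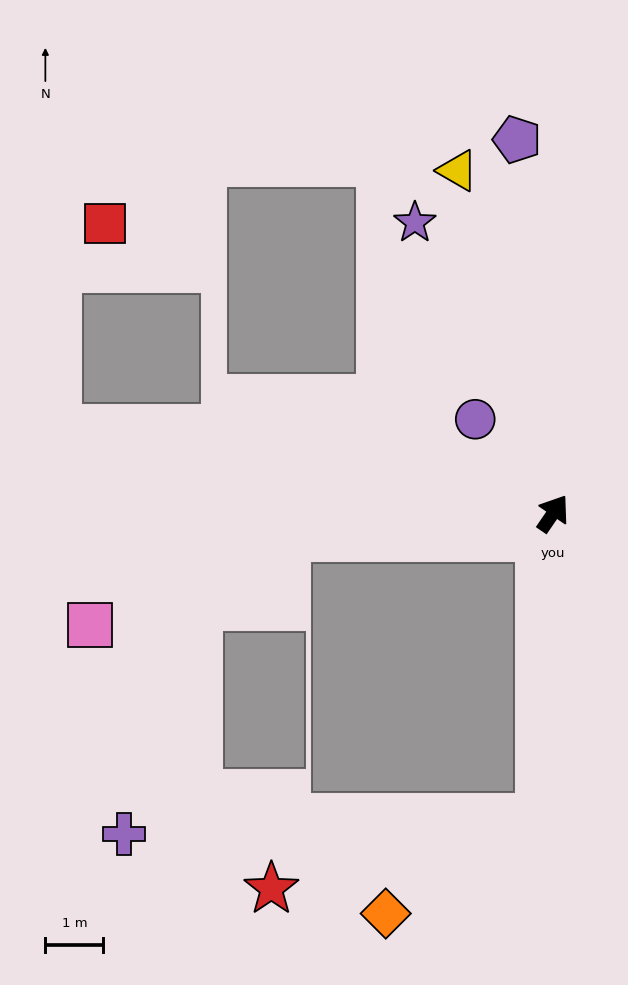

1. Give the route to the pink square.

blocked — turn left 129°, forward 4.6 m, then turn left 20°, forward 3.7 m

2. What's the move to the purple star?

turn left 60°, forward 5.6 m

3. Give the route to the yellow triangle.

turn left 50°, forward 6.1 m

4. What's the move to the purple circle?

turn left 74°, forward 2.1 m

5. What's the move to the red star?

blocked — turn right 148°, forward 5.3 m, then turn right 73°, forward 4.8 m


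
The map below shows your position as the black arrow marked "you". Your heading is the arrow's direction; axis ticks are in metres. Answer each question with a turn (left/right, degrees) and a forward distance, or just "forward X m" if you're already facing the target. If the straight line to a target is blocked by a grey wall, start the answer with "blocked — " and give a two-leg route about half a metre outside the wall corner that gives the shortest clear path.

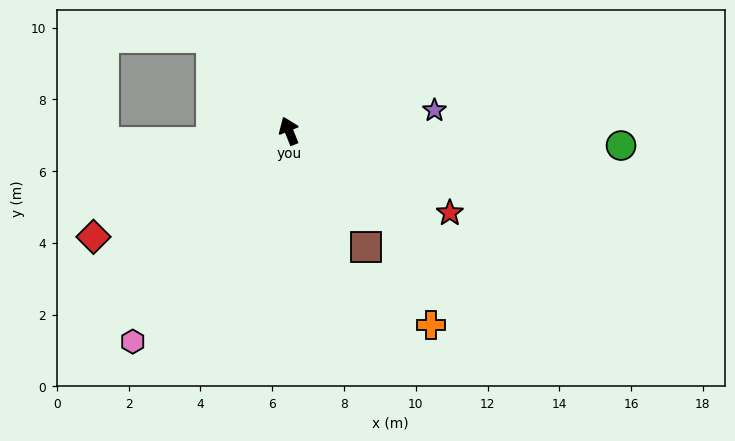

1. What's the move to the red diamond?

turn left 97°, forward 6.2 m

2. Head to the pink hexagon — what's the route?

turn left 122°, forward 7.3 m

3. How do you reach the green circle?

turn right 114°, forward 9.3 m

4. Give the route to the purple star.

turn right 104°, forward 4.1 m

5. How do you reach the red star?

turn right 139°, forward 5.0 m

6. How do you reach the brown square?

turn right 168°, forward 3.9 m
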